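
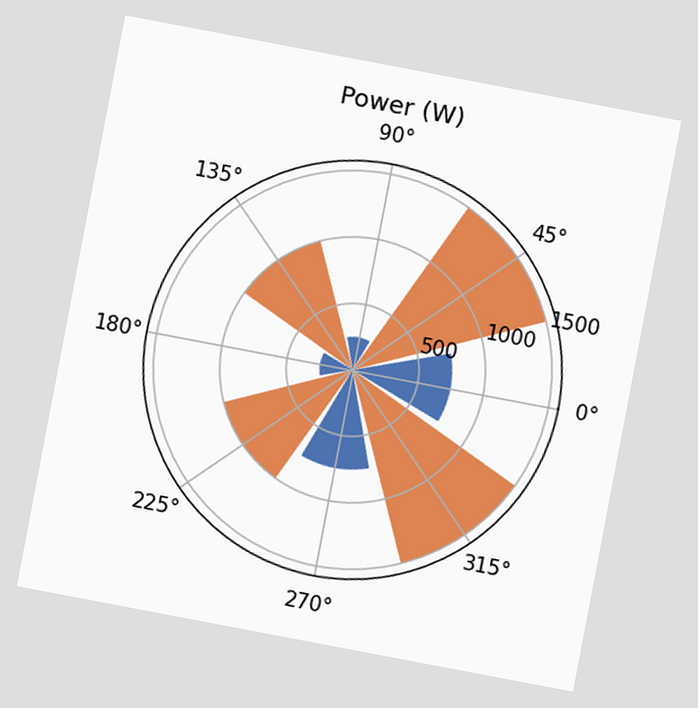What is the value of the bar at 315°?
1500W

The chart is tilted about 11° clockwise. The bar at 315° reaches 1500W on the radial axis.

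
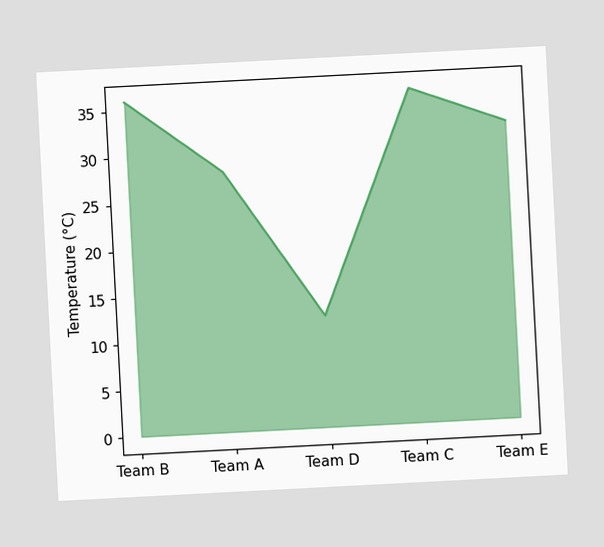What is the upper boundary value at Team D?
12°C

The chart is tilted about 3° counter-clockwise. At Team D the upper boundary is at 12°C.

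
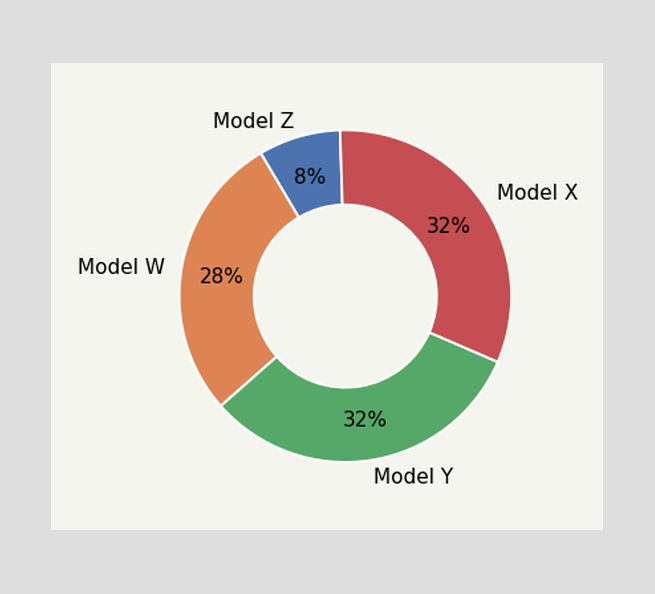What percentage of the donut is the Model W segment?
The Model W segment takes up 28% of the ring.

28%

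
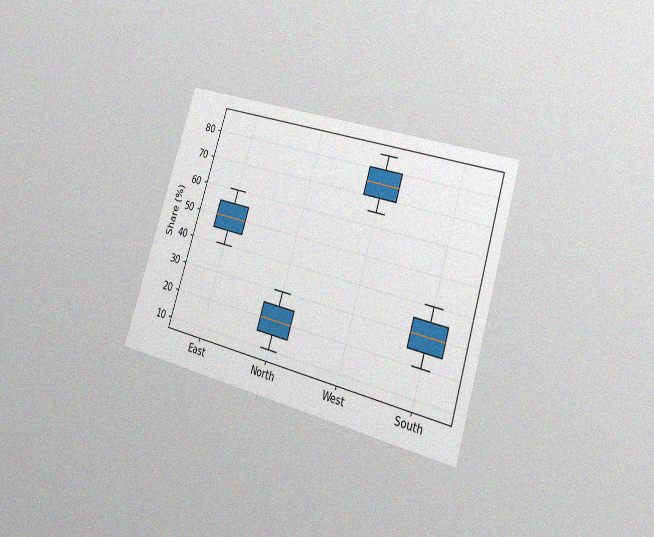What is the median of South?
The chart is tilted about 17° clockwise and viewed slightly from the right, with some photo noise. The median line in the South box sits at 30%.

30%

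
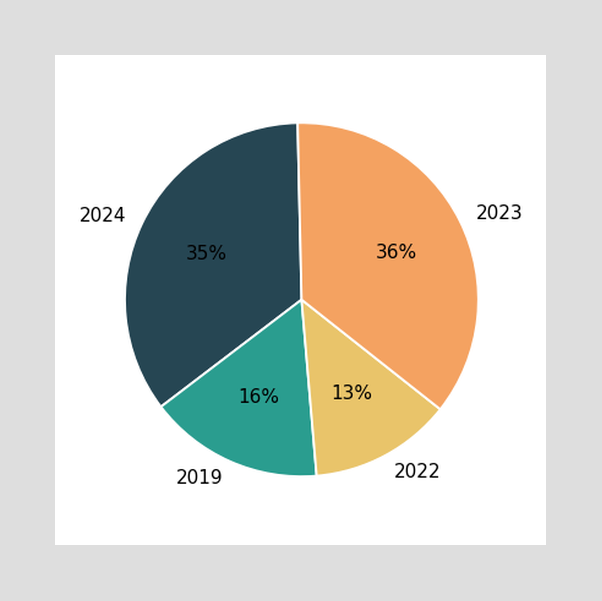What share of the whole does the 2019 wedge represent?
The 2019 slice takes up 16% of the pie.

16%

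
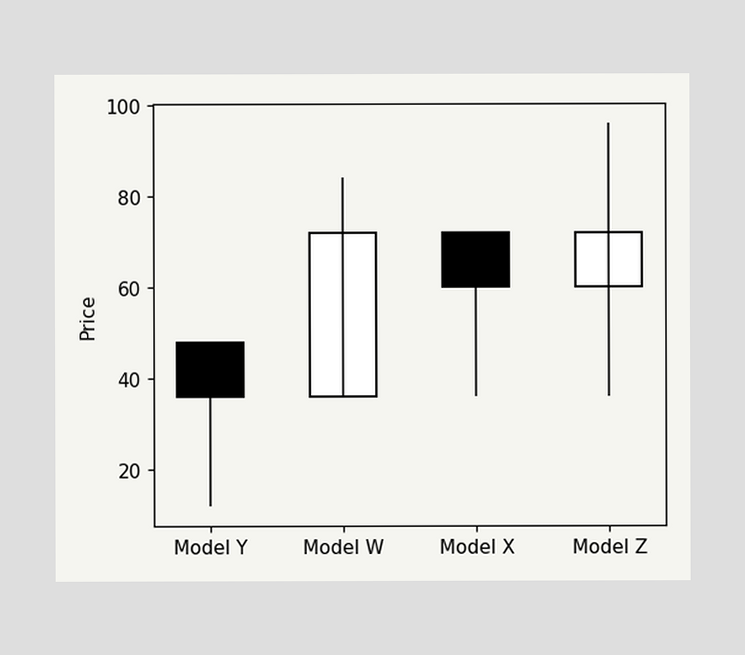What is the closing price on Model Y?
The Model Y candle closes at 36.

36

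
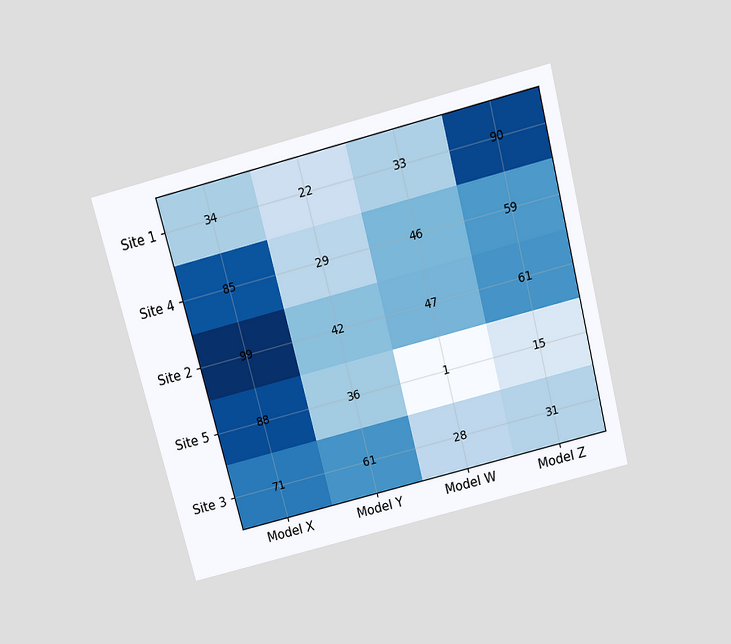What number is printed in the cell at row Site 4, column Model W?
46

The chart is tilted about 14° counter-clockwise and viewed slightly from above. The (Site 4, Model W) cell reads 46.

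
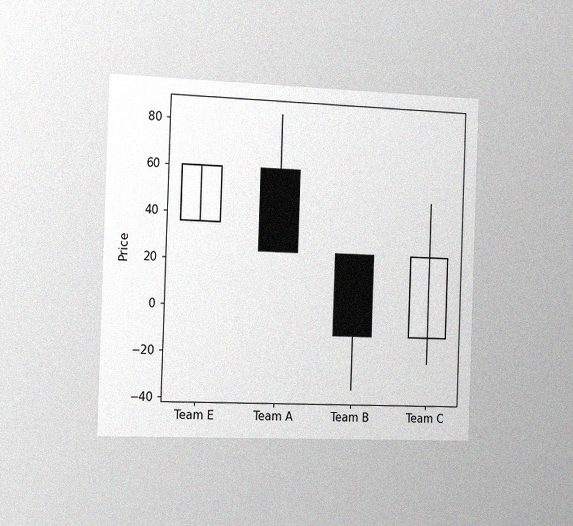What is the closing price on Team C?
24

The chart is tilted about 2° clockwise and viewed slightly from the left, with some photo noise. The Team C candle closes at 24.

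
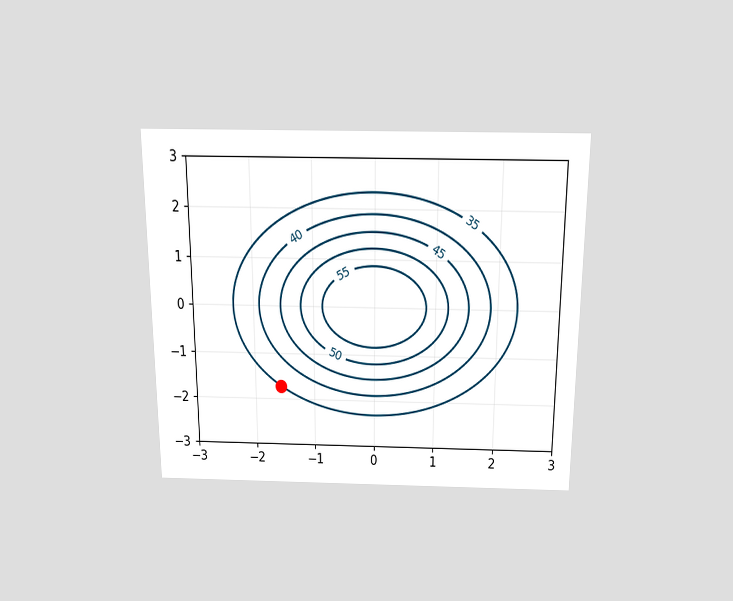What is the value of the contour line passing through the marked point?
The chart is viewed slightly from above. The marked point sits on the contour labelled 35.

35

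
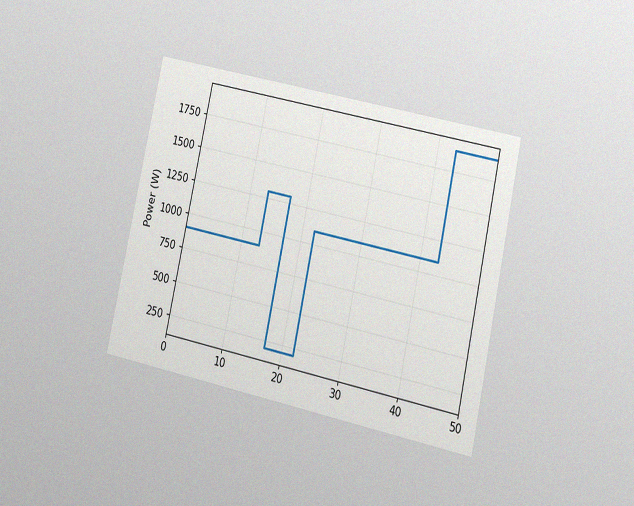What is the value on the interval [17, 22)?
200W

The chart is tilted about 12° clockwise and viewed at a slight angle, with some photo noise. On [17, 22) the step sits at 200W.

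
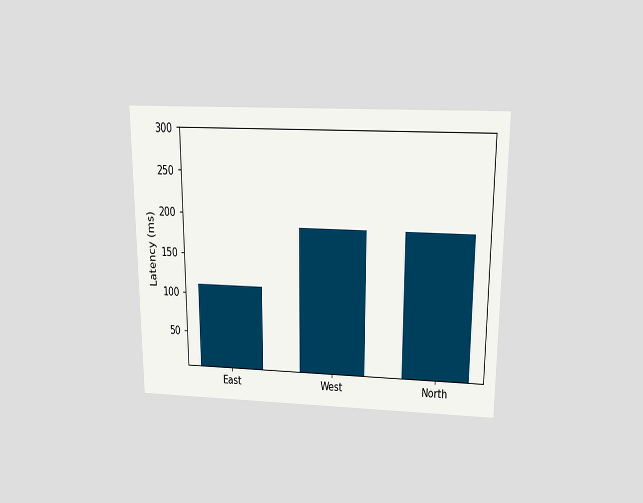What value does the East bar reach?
The chart is viewed slightly from above. Reading along the chart's y-axis, the East bar reaches 111ms.

111ms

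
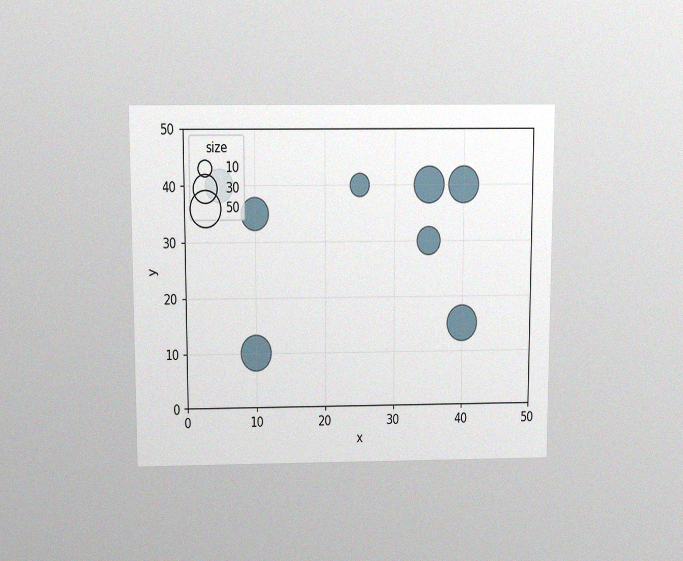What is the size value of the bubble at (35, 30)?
30

The chart is viewed slightly from above, with some photo noise. Matching the bubble at (35, 30) against the size legend gives 30.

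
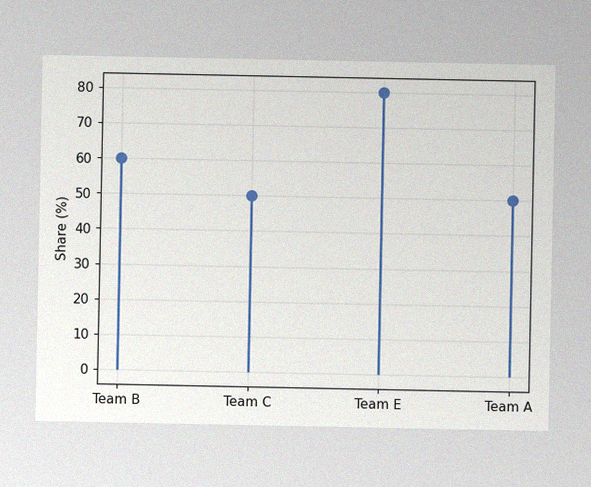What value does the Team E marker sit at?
80%

The image has some photo noise and uneven lighting. The Team E marker sits at 80%.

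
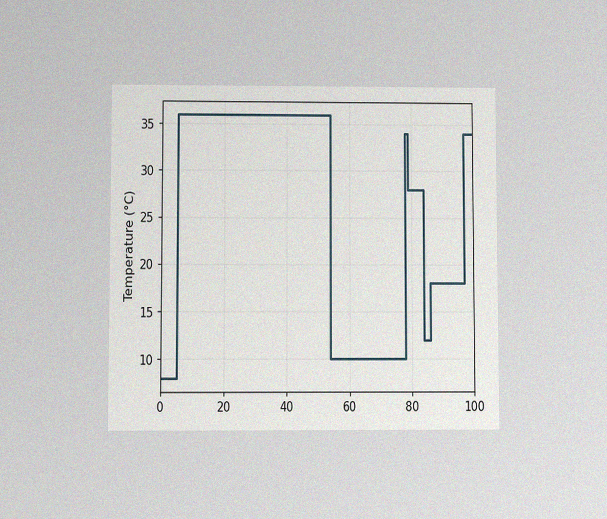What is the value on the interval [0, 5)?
8°C

The chart is viewed at a slight angle, with some photo noise. On [0, 5) the step sits at 8°C.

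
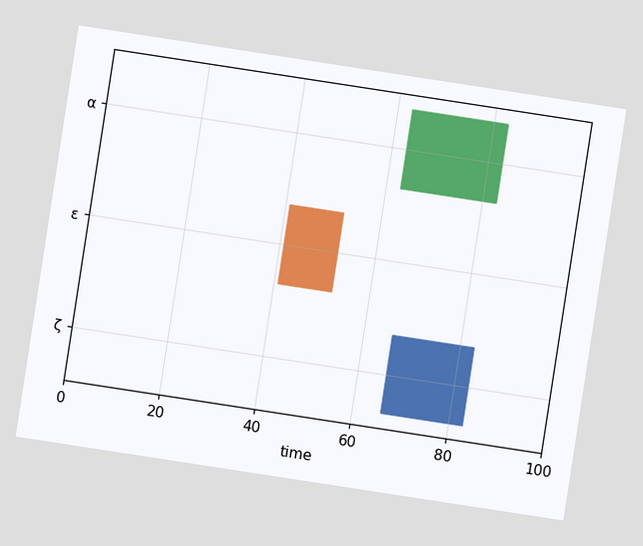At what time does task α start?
63

The chart is tilted about 9° clockwise. The α bar begins at t=63.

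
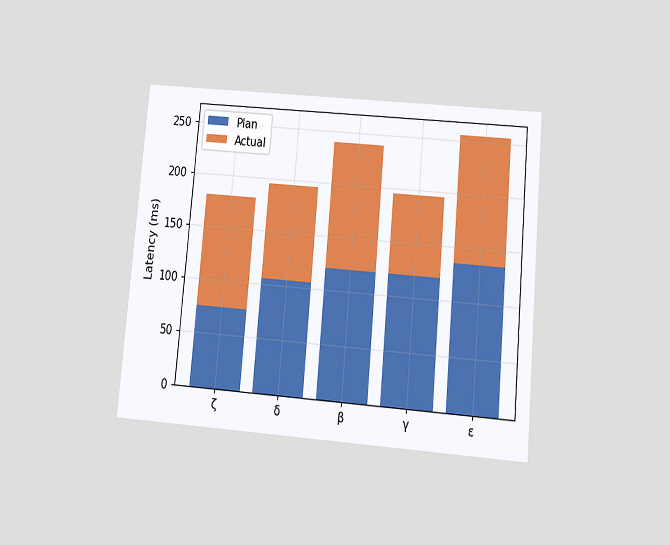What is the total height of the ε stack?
255ms

The chart is tilted about 5° clockwise and viewed slightly from below. The ε stack's top reaches 255ms on the y-axis.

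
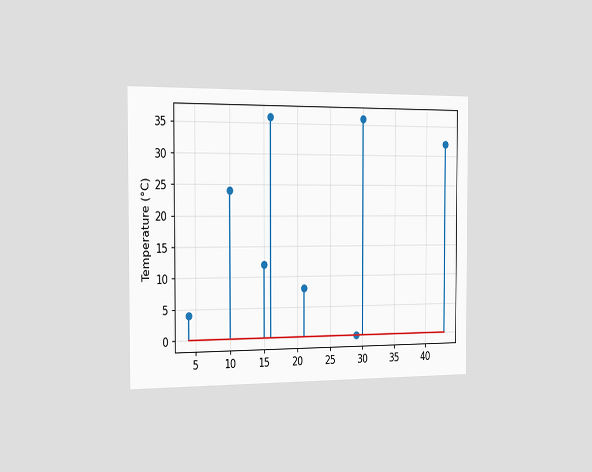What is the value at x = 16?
36°C

The chart is viewed slightly from the left. The stem at x=16 reaches 36°C.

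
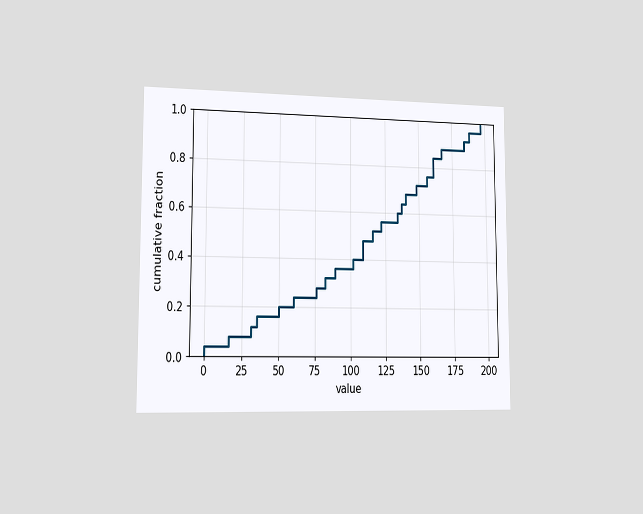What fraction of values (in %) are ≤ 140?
68%

The chart is viewed slightly from the left. At x=140 the ECDF step is at 68%.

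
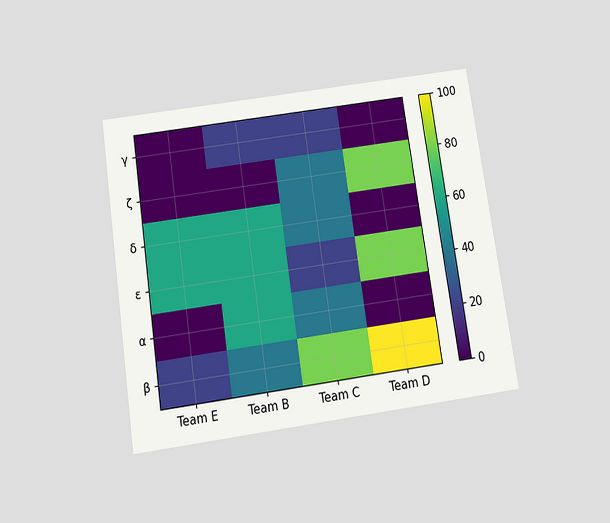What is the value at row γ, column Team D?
The chart is tilted about 8° counter-clockwise and viewed slightly from below. Matching cell (γ, Team D) against the colorbar gives 0.

0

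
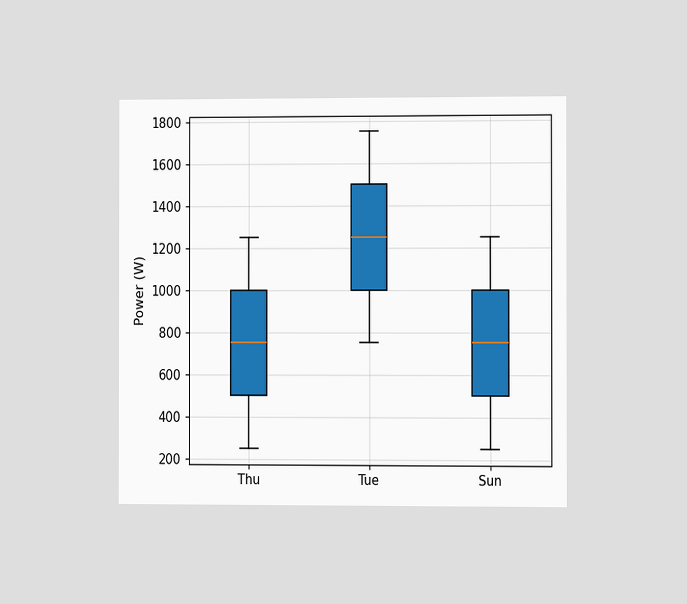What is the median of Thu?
The chart is viewed at a slight angle. The median line in the Thu box sits at 750W.

750W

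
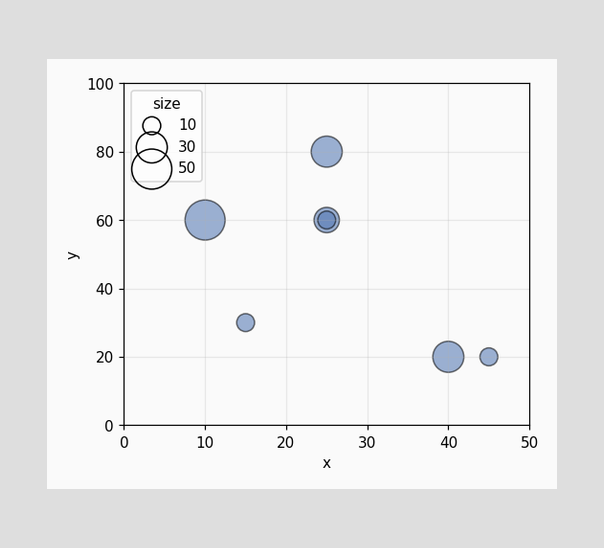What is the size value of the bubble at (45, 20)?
10

Matching the bubble at (45, 20) against the size legend gives 10.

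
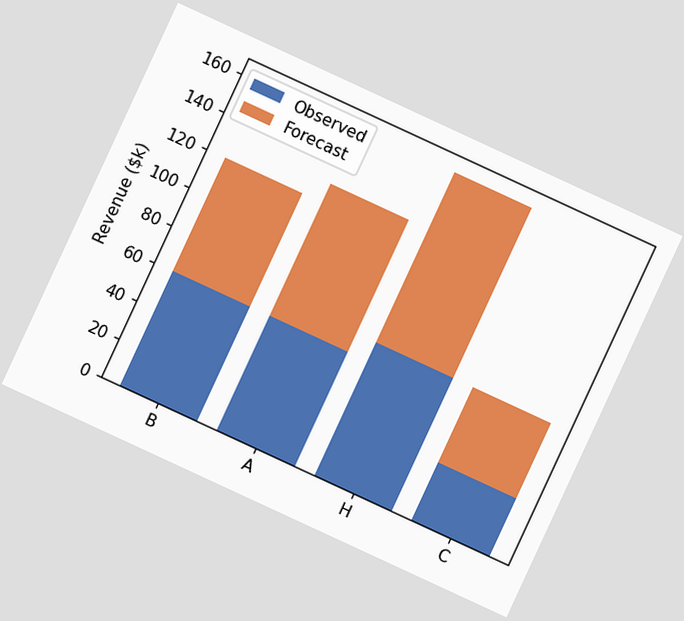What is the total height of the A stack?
The chart is tilted about 25° clockwise. The A stack's top reaches $130k on the y-axis.

$130k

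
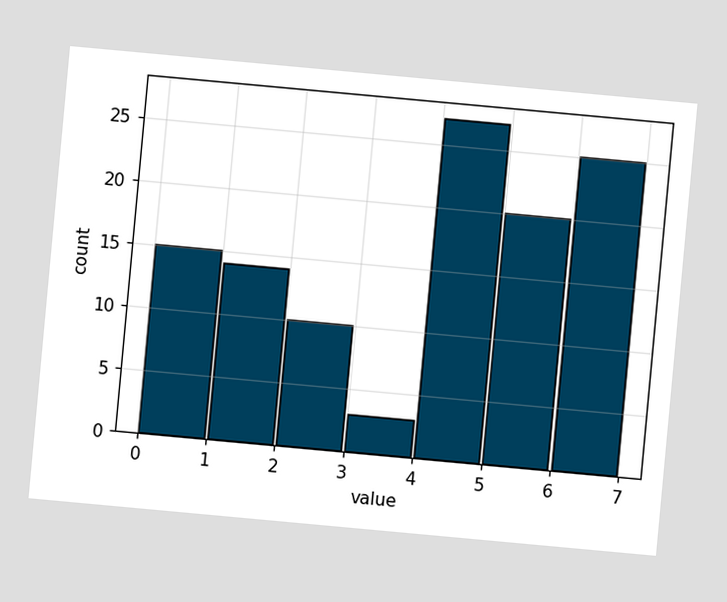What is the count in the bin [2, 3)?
The chart is tilted about 5° clockwise. The [2, 3) bin has height 10.

10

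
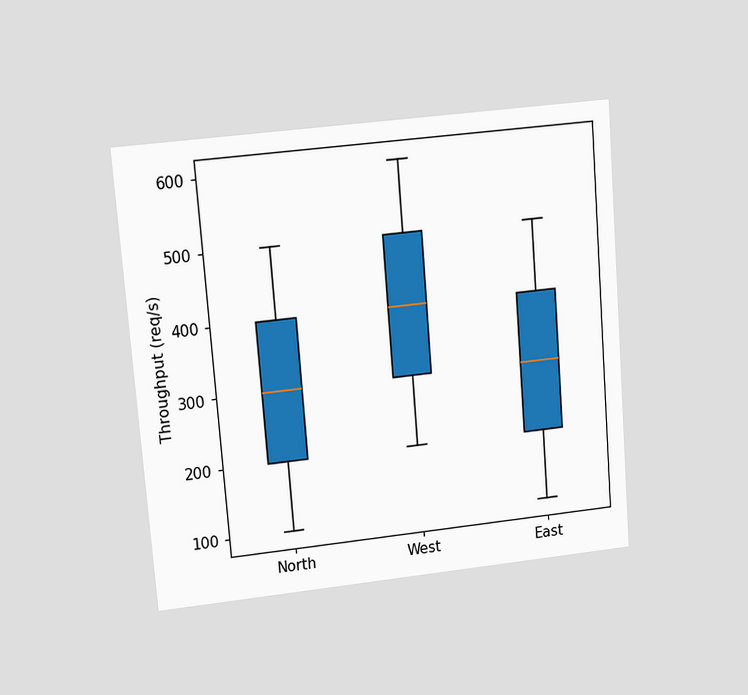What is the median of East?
300req/s

The chart is tilted about 5° counter-clockwise and viewed at a slight angle. The median line in the East box sits at 300req/s.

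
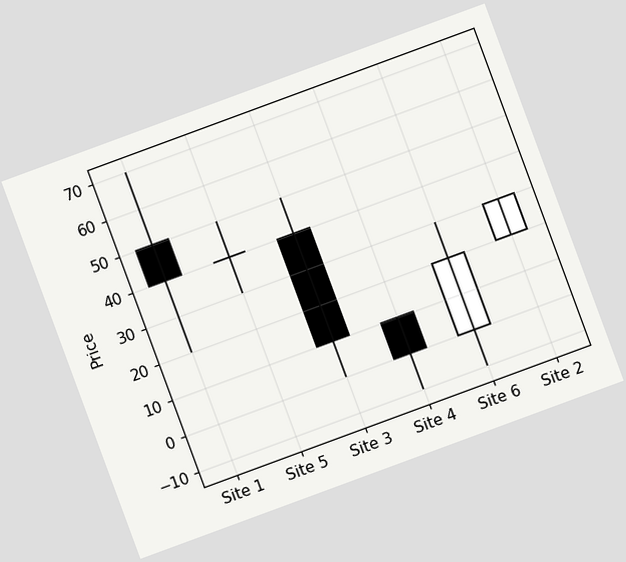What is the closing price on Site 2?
30

The chart is tilted about 20° counter-clockwise. The Site 2 candle closes at 30.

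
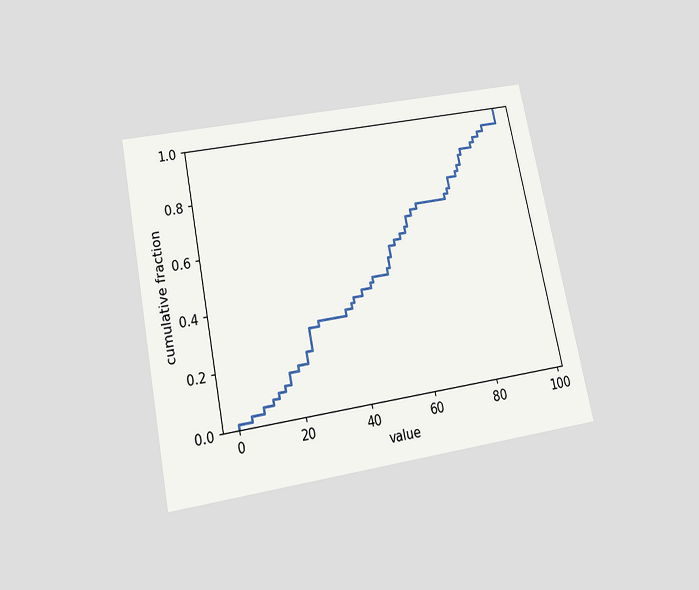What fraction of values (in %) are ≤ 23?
22%

The chart is tilted about 11° counter-clockwise and viewed slightly from below. At x=23 the ECDF step is at 22%.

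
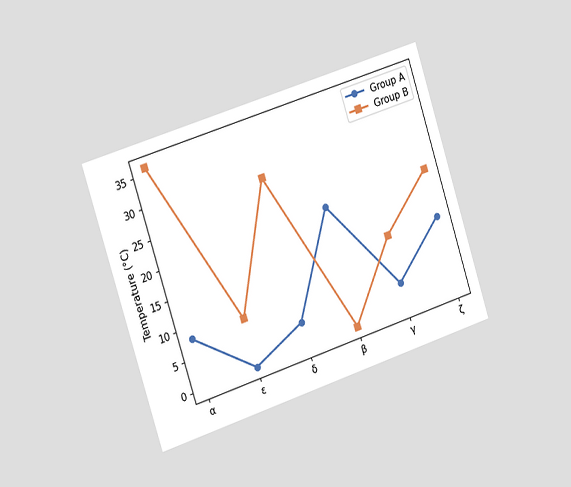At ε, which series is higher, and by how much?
Group B, by 8°C

The chart is tilted about 18° counter-clockwise and viewed slightly from the left. At ε, Group B sits above the other line by 8°C.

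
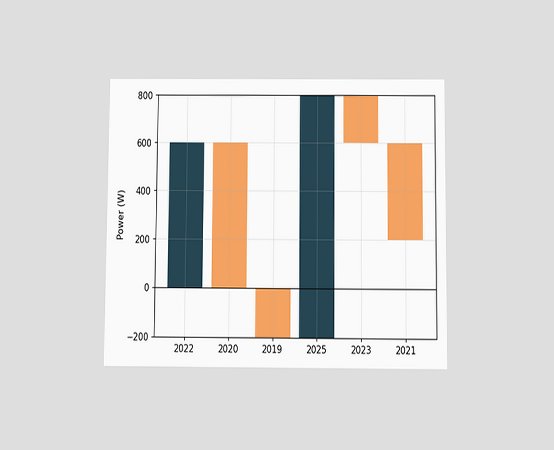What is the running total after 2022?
The chart is viewed slightly from below. After 2022 the running total reaches 600W.

600W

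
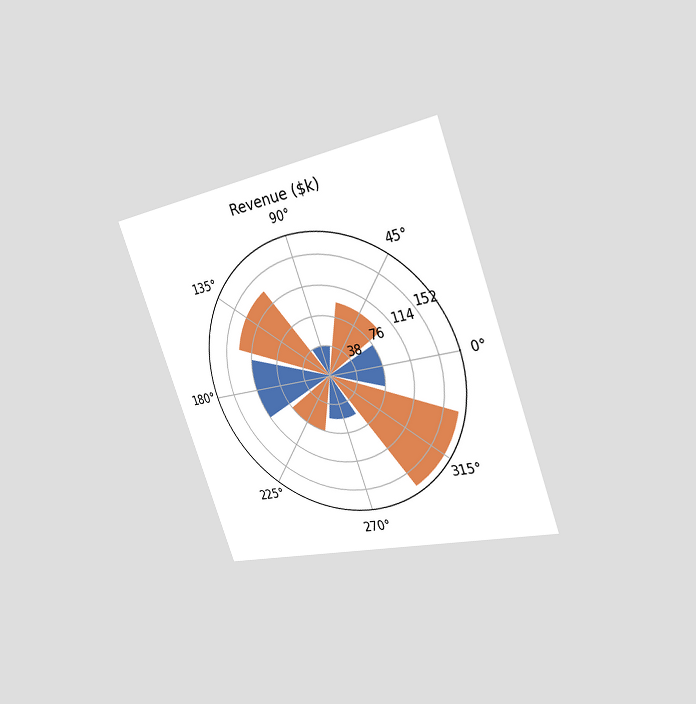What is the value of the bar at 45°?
The chart is tilted about 20° counter-clockwise and viewed slightly from the right. The bar at 45° reaches $95k on the radial axis.

$95k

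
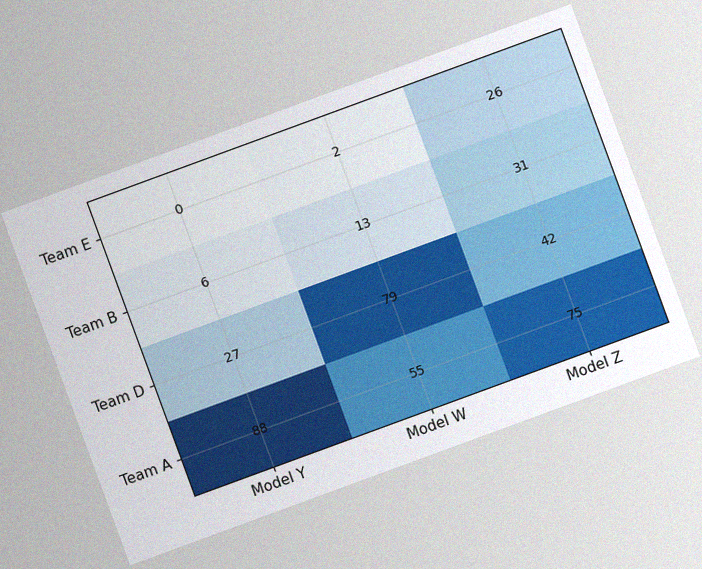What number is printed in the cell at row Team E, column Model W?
The chart is tilted about 20° counter-clockwise, with some photo noise. The (Team E, Model W) cell reads 2.

2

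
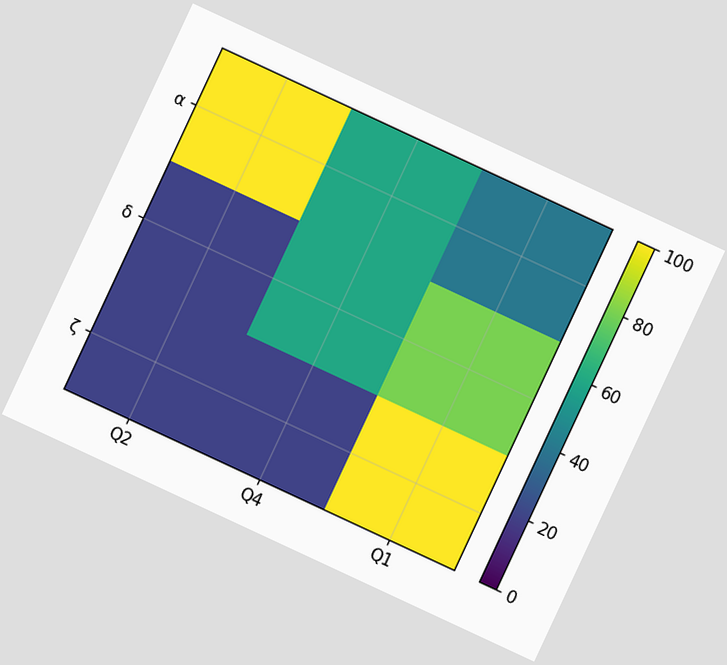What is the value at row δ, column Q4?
60

The chart is tilted about 25° clockwise. Matching cell (δ, Q4) against the colorbar gives 60.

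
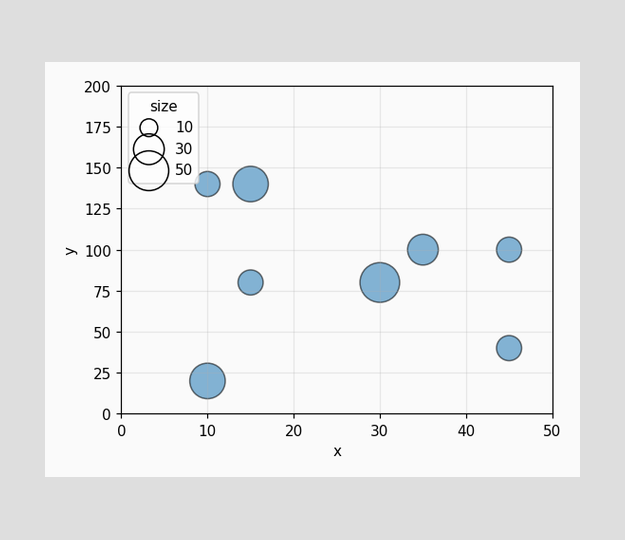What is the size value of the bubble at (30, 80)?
Matching the bubble at (30, 80) against the size legend gives 50.

50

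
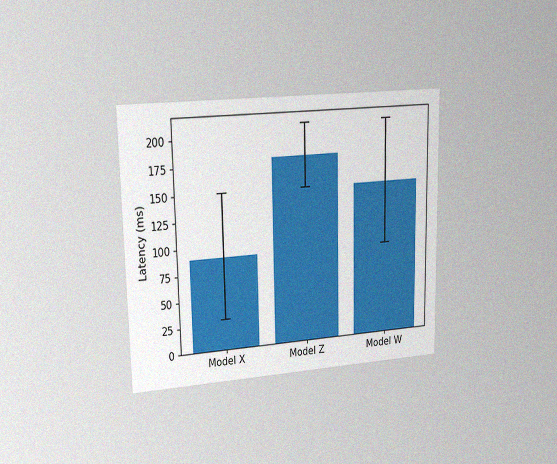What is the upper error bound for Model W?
The chart is viewed slightly from the left, with some photo noise. The Model W bar's upper whisker reaches 210ms.

210ms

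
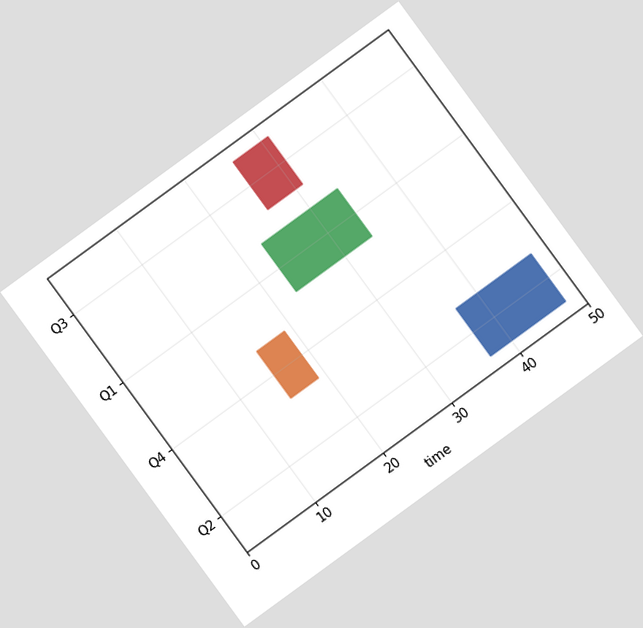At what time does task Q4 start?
15

The chart is tilted about 36° counter-clockwise. The Q4 bar begins at t=15.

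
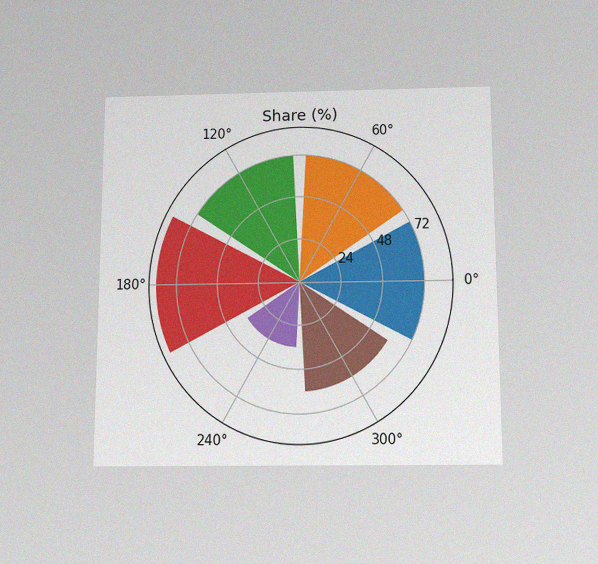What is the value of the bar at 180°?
The chart is viewed slightly from below, with some photo noise. The bar at 180° reaches 84% on the radial axis.

84%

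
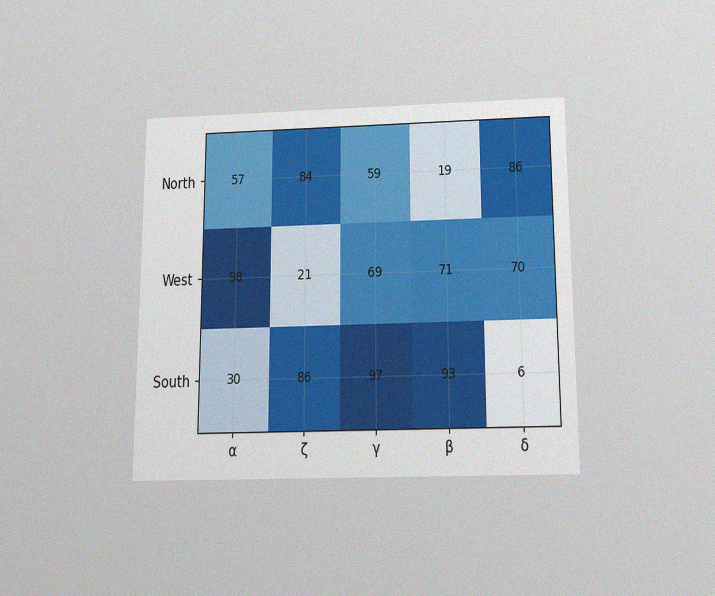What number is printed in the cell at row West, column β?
71

The chart is viewed slightly from below, with some photo noise. The (West, β) cell reads 71.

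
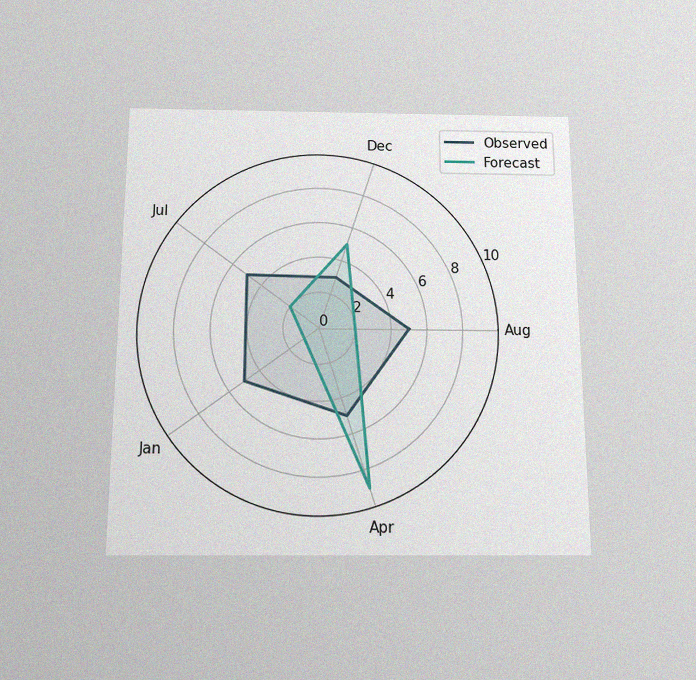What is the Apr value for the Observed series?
5

The chart is viewed slightly from below, with some photo noise. On the Apr axis, Observed reaches 5.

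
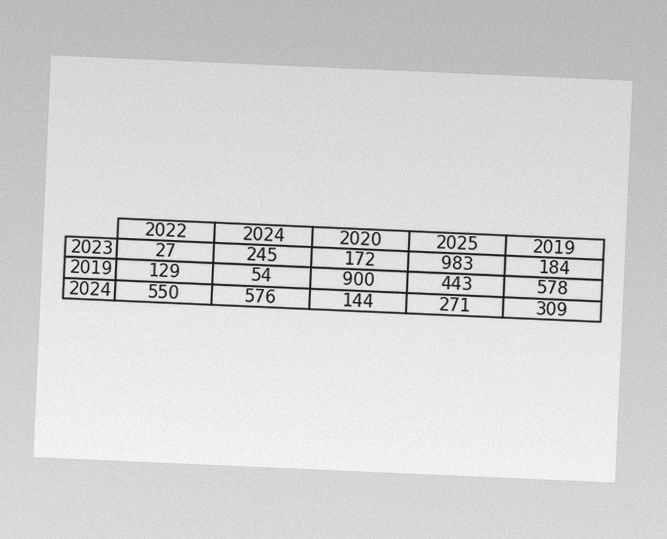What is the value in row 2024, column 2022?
550

The chart is tilted about 3° clockwise, with some photo noise. The (2024, 2022) cell reads 550.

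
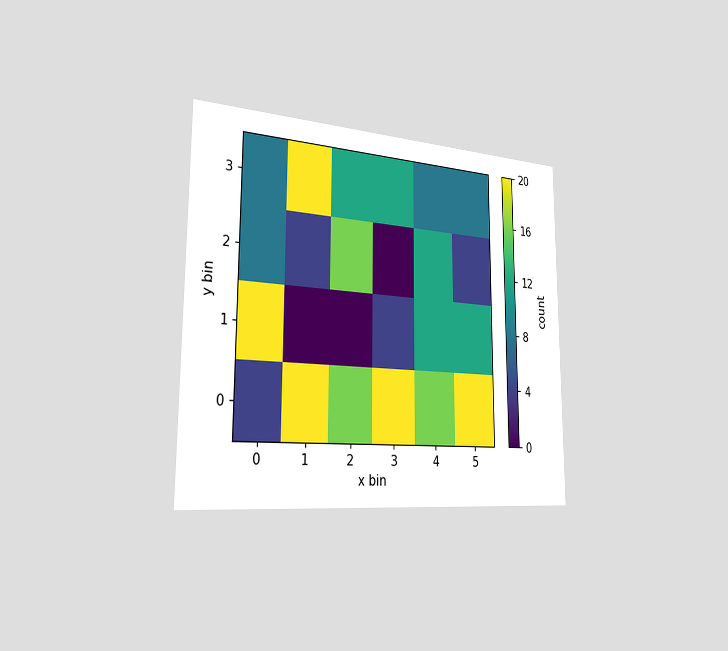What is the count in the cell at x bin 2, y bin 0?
The chart is viewed slightly from the left. Matching the cell (2, 0) against the colorbar gives 16.

16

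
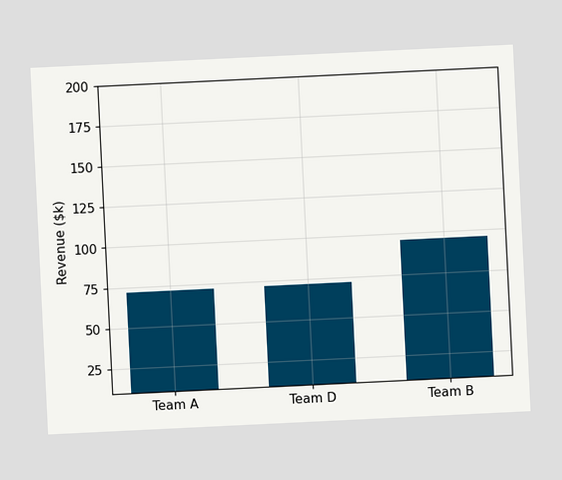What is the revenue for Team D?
$72k

The chart is tilted about 3° counter-clockwise. Reading along the chart's y-axis, the Team D bar reaches $72k.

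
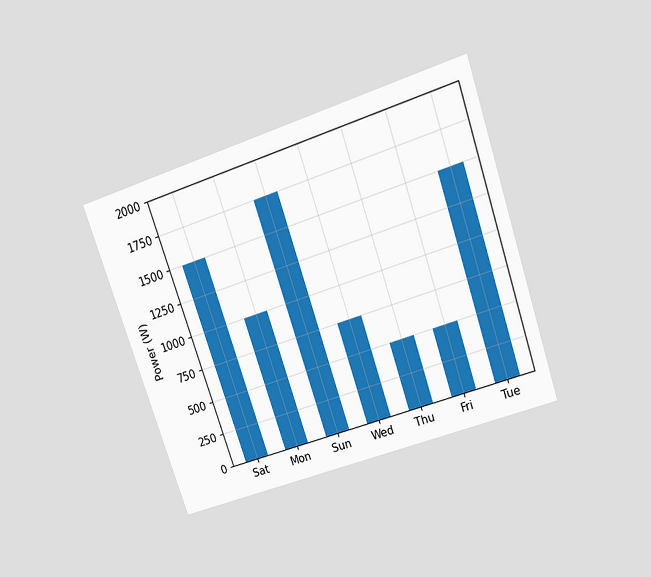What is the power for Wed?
750W

The chart is tilted about 19° counter-clockwise and viewed slightly from above. Reading along the chart's y-axis, the Wed bar reaches 750W.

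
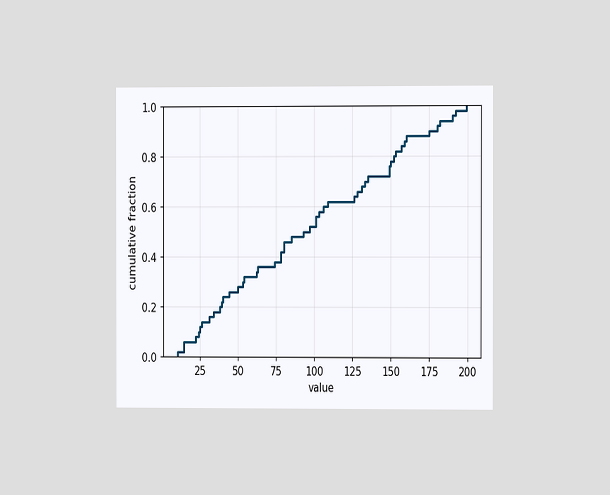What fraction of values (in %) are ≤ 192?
The chart is viewed at a slight angle. At x=192 the ECDF step is at 98%.

98%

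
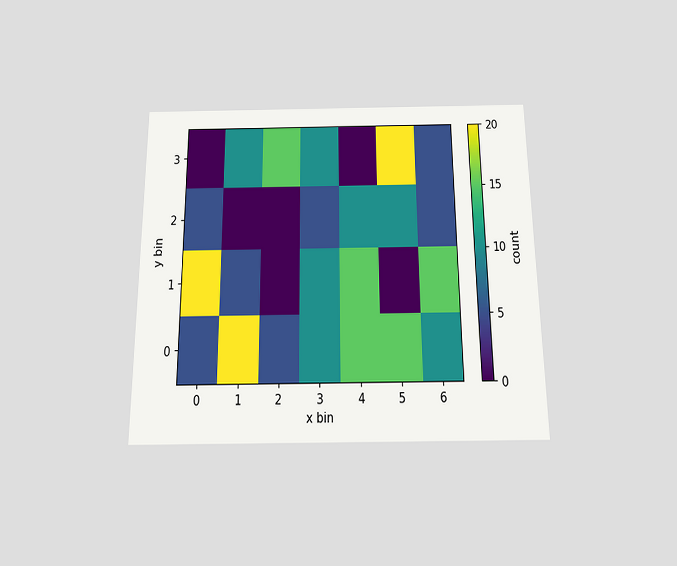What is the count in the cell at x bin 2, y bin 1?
The chart is viewed slightly from below. Matching the cell (2, 1) against the colorbar gives 0.

0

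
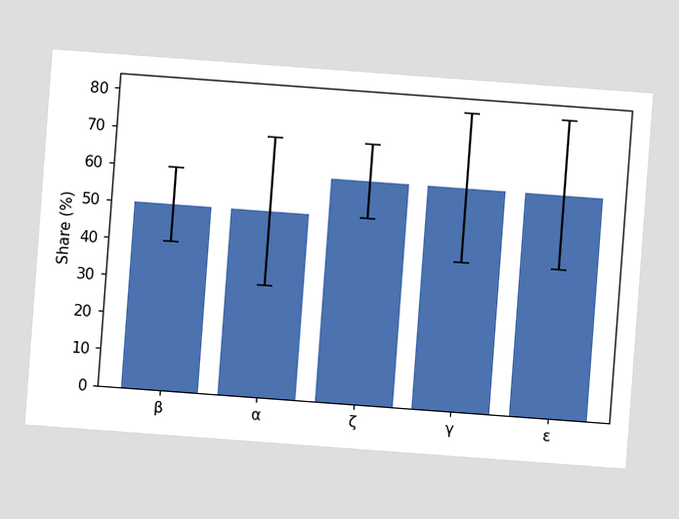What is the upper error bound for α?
70%

The chart is tilted about 4° clockwise. The α bar's upper whisker reaches 70%.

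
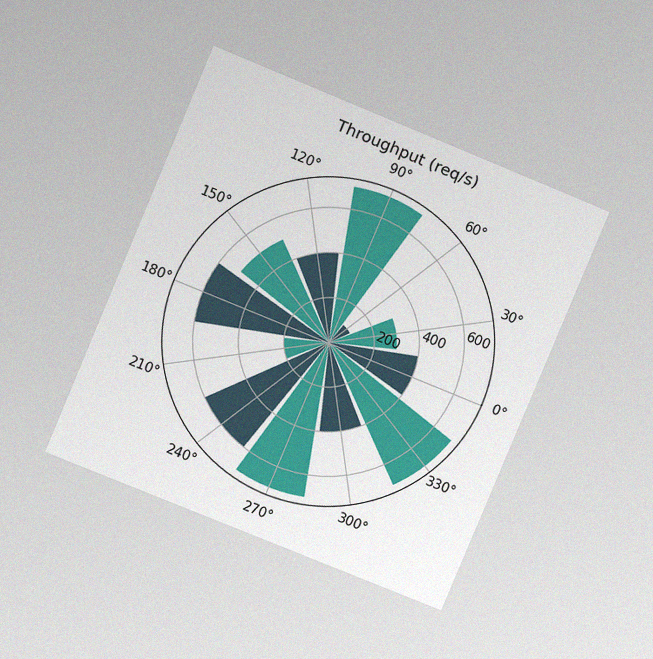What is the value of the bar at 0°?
The chart is tilted about 23° clockwise and viewed at a slight angle, with some photo noise. The bar at 0° reaches 400req/s on the radial axis.

400req/s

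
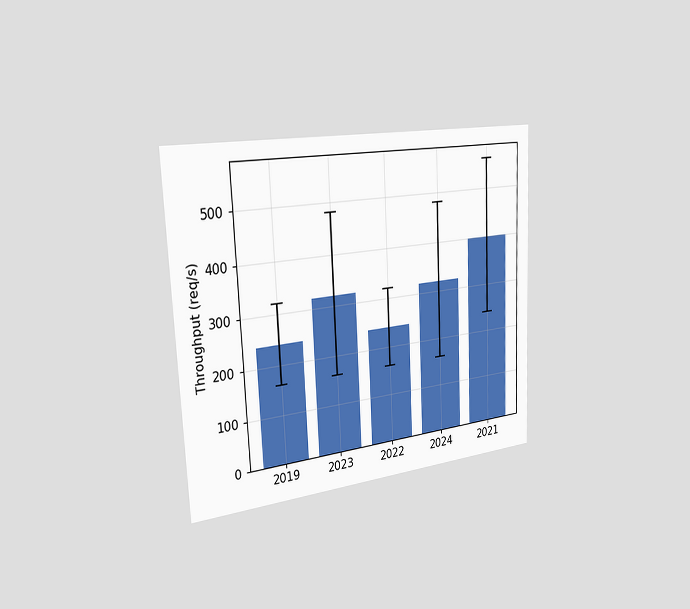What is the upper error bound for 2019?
320req/s

The chart is tilted about 3° counter-clockwise and viewed slightly from the left. The 2019 bar's upper whisker reaches 320req/s.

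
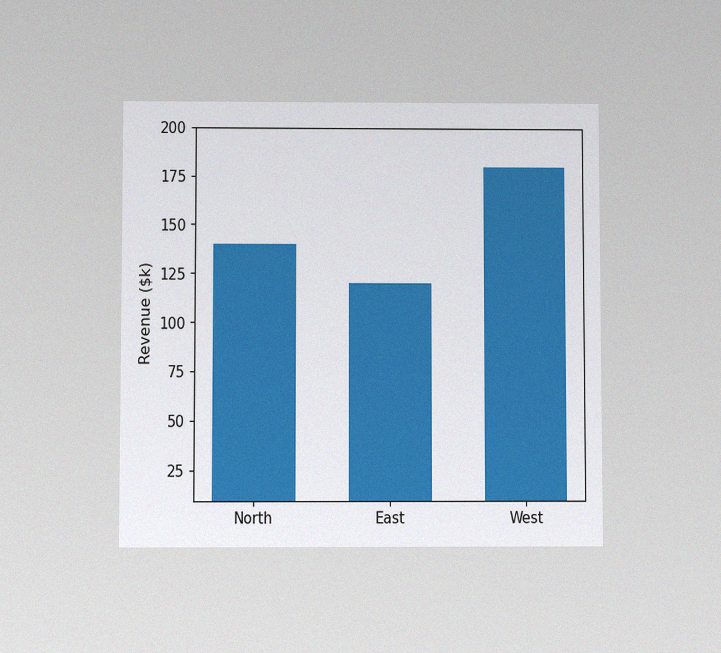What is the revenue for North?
$140k

The chart is viewed at a slight angle, with some photo noise. Reading along the chart's y-axis, the North bar reaches $140k.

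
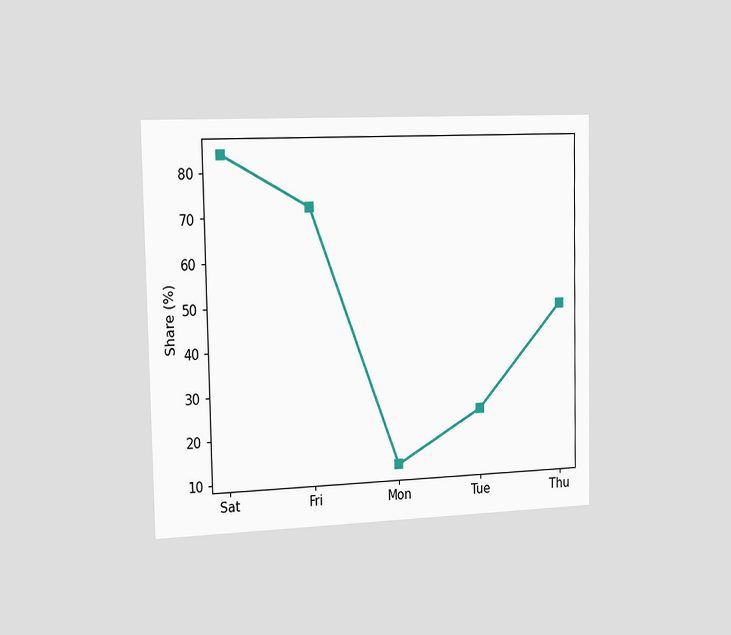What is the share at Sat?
The chart is viewed slightly from the left. At Sat, the line is at 84%.

84%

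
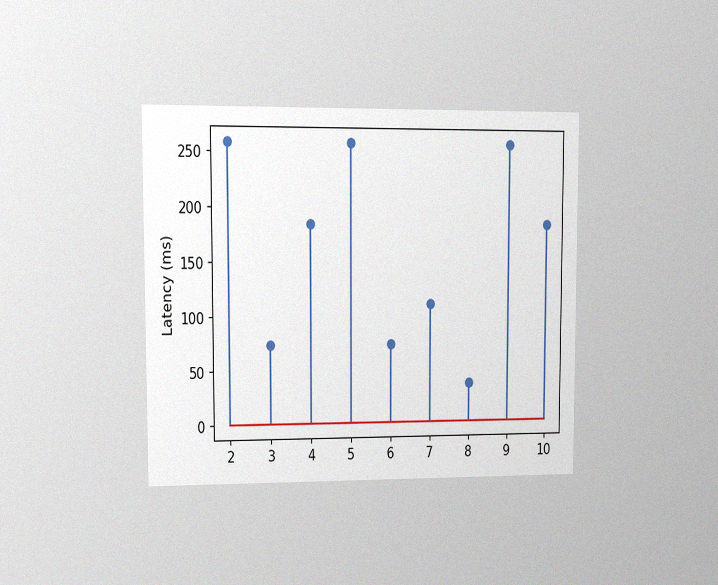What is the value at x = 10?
185ms

The chart is viewed at a slight angle, with some photo noise. The stem at x=10 reaches 185ms.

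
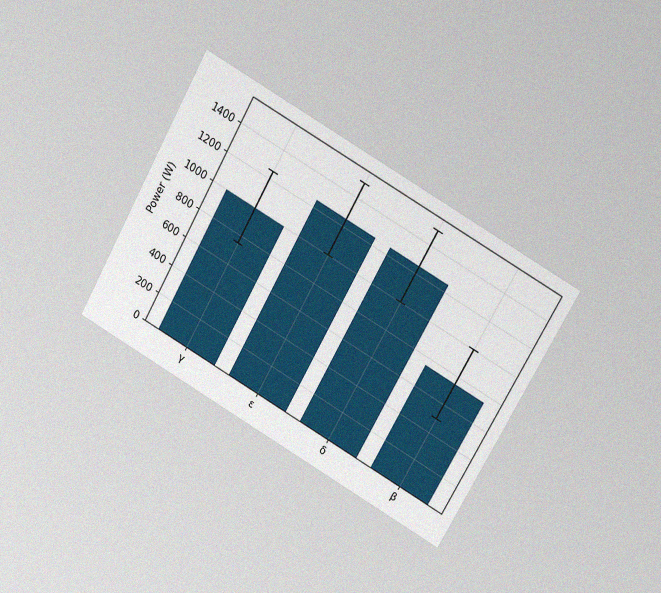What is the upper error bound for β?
The chart is tilted about 29° clockwise and viewed at a slight angle, with some photo noise. The β bar's upper whisker reaches 1000W.

1000W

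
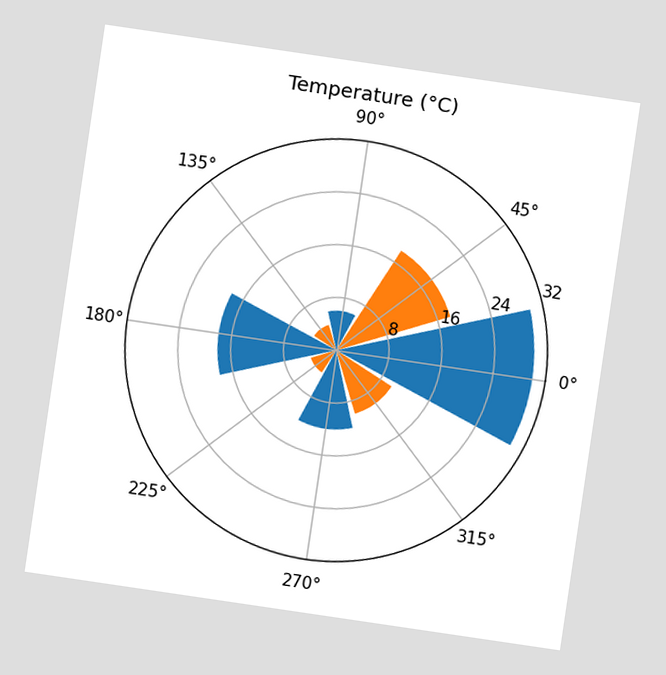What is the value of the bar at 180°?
The chart is tilted about 8° clockwise. The bar at 180° reaches 18°C on the radial axis.

18°C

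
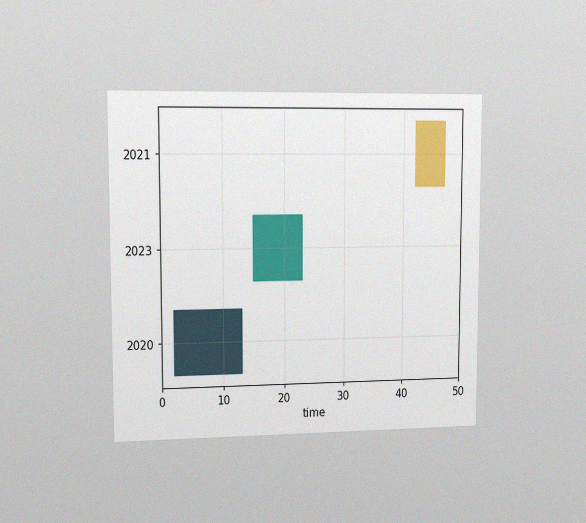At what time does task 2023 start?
15

The chart is viewed slightly from the left, with some photo noise. The 2023 bar begins at t=15.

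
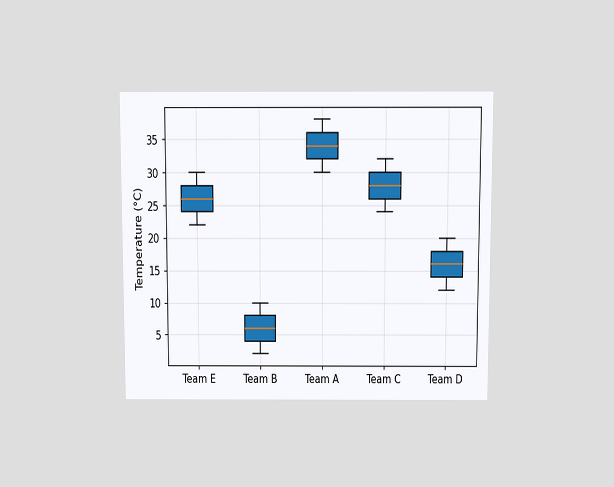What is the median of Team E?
26°C

The chart is viewed slightly from above. The median line in the Team E box sits at 26°C.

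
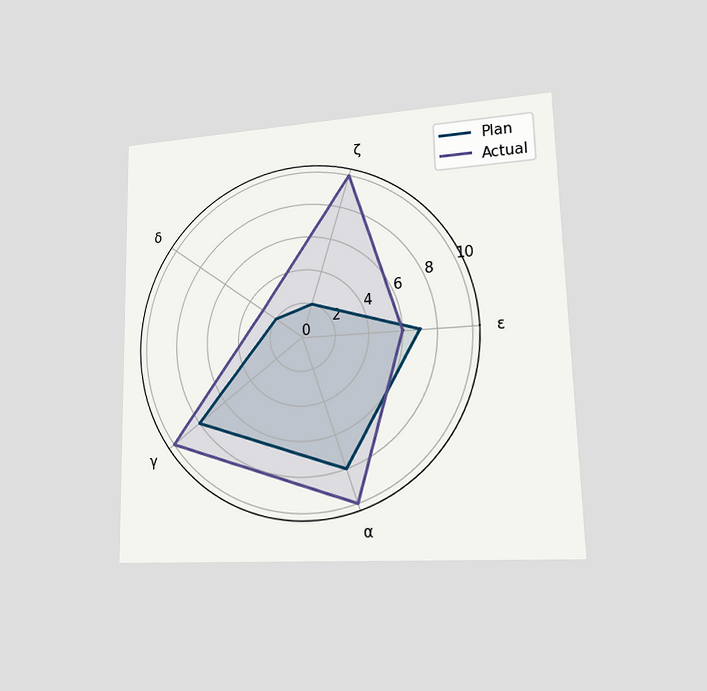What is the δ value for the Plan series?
2

The chart is viewed at a slight angle. On the δ axis, Plan reaches 2.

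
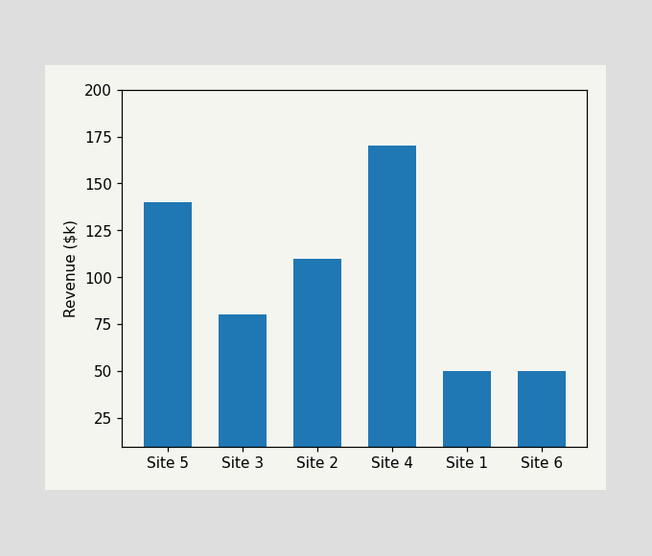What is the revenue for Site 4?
Reading along the chart's y-axis, the Site 4 bar reaches $170k.

$170k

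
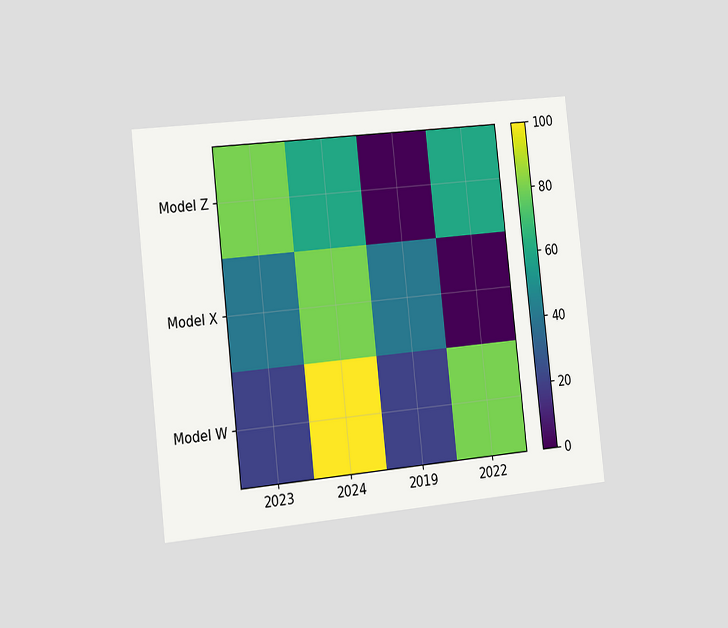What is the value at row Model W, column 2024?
100

The chart is tilted about 6° counter-clockwise and viewed slightly from the left. Matching cell (Model W, 2024) against the colorbar gives 100.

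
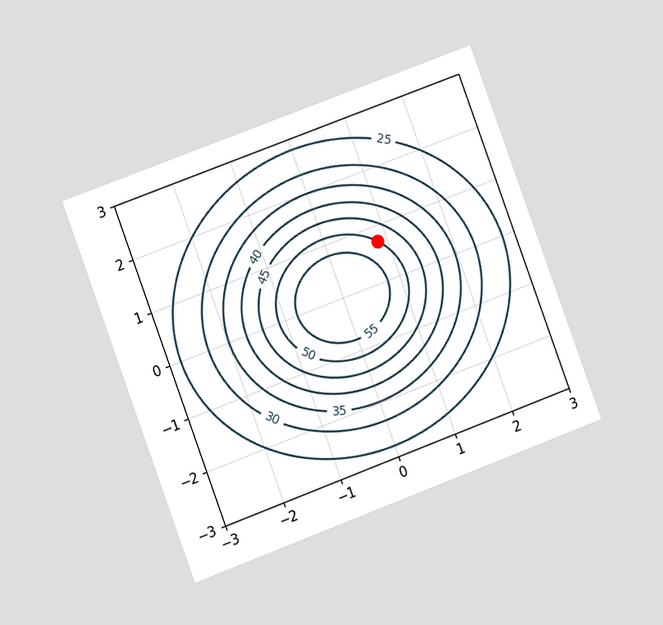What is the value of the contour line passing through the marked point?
50

The chart is tilted about 20° counter-clockwise and viewed at a slight angle. The marked point sits on the contour labelled 50.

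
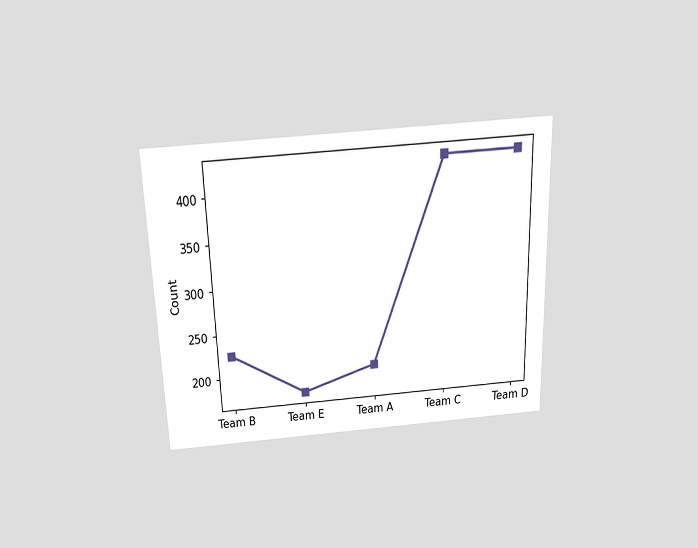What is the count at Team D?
425

The chart is viewed slightly from above. At Team D, the line is at 425.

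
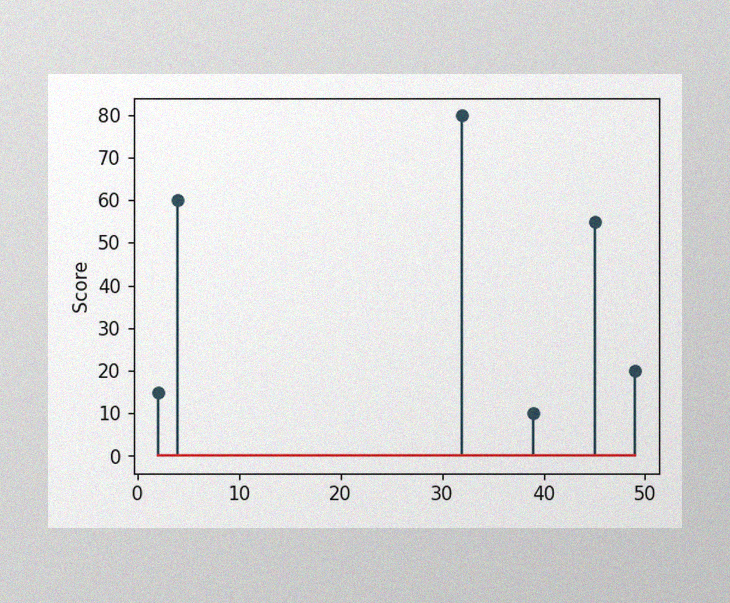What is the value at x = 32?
80

The image has some photo noise and uneven lighting. The stem at x=32 reaches 80.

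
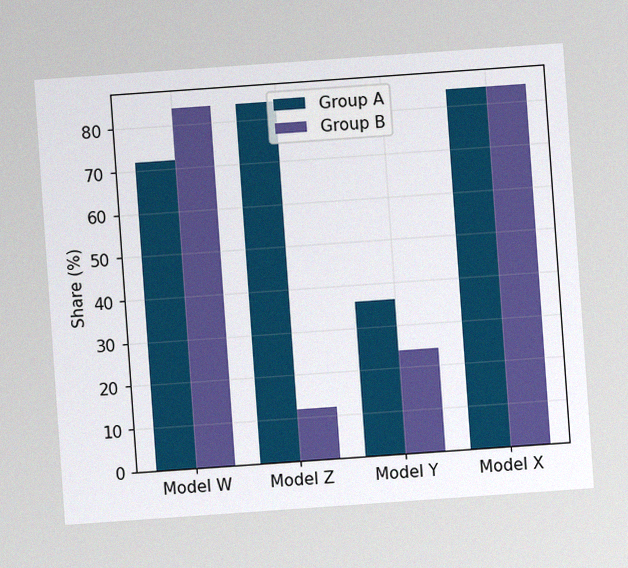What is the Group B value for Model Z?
12%

The chart is tilted about 4° counter-clockwise, with some photo noise. The Group B bar at Model Z reaches 12% on the y-axis.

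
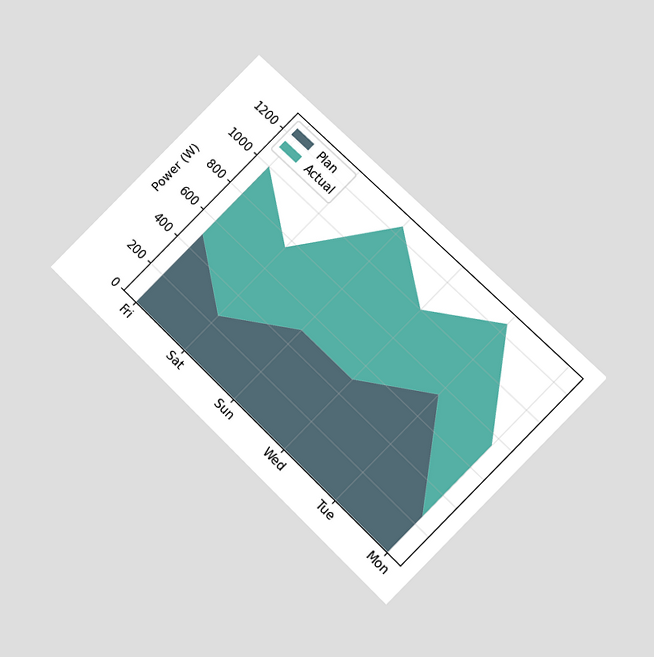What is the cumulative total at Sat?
The chart is tilted about 45° clockwise and viewed at a slight angle. The stacked total at Sat reaches 750W.

750W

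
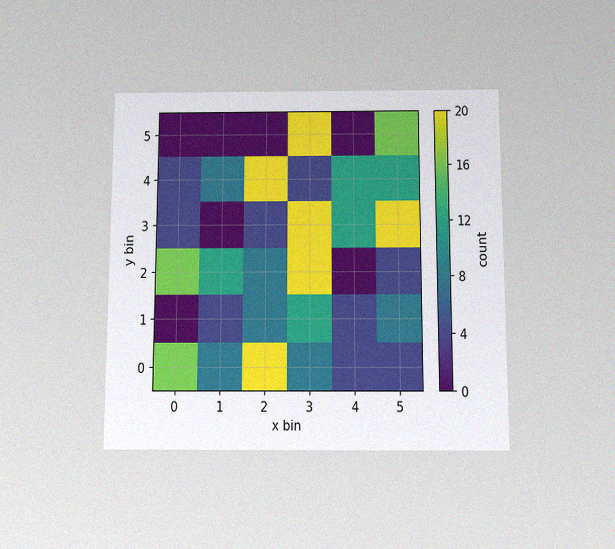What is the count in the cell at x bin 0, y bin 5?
The chart is viewed slightly from below, with some photo noise. Matching the cell (0, 5) against the colorbar gives 0.

0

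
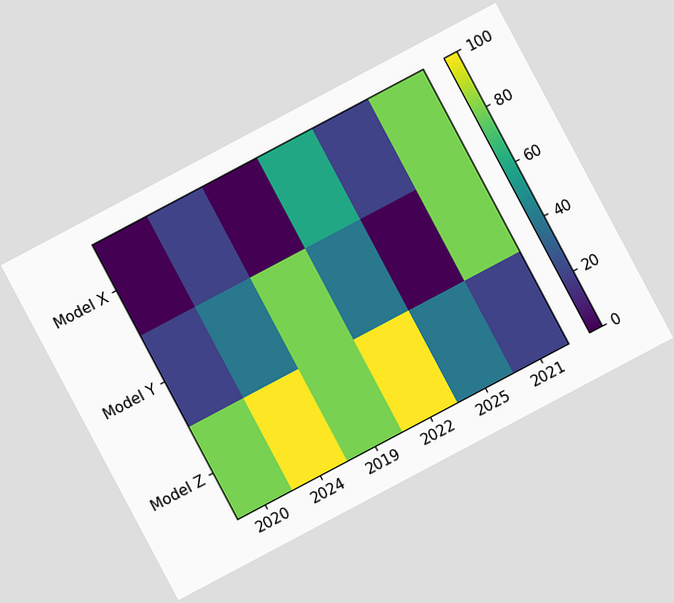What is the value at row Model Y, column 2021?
80

The chart is tilted about 28° counter-clockwise. Matching cell (Model Y, 2021) against the colorbar gives 80.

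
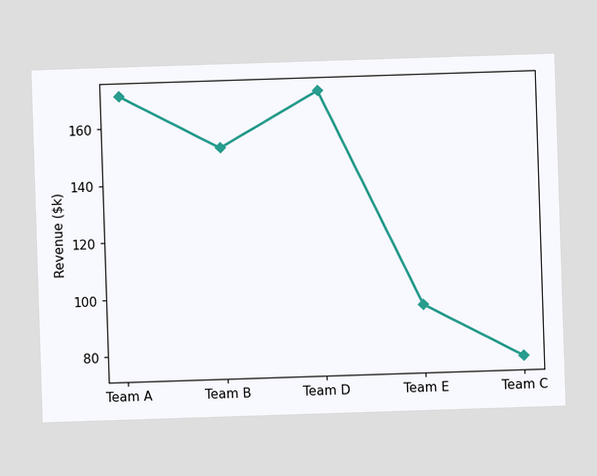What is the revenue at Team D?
At Team D, the line is at $171k.

$171k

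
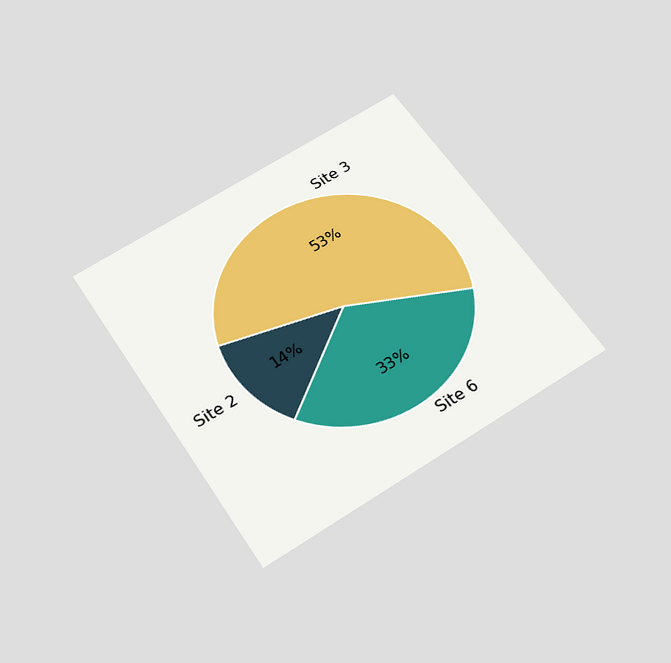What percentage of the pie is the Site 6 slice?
The chart is tilted about 33° counter-clockwise and viewed slightly from below. The Site 6 slice takes up 33% of the pie.

33%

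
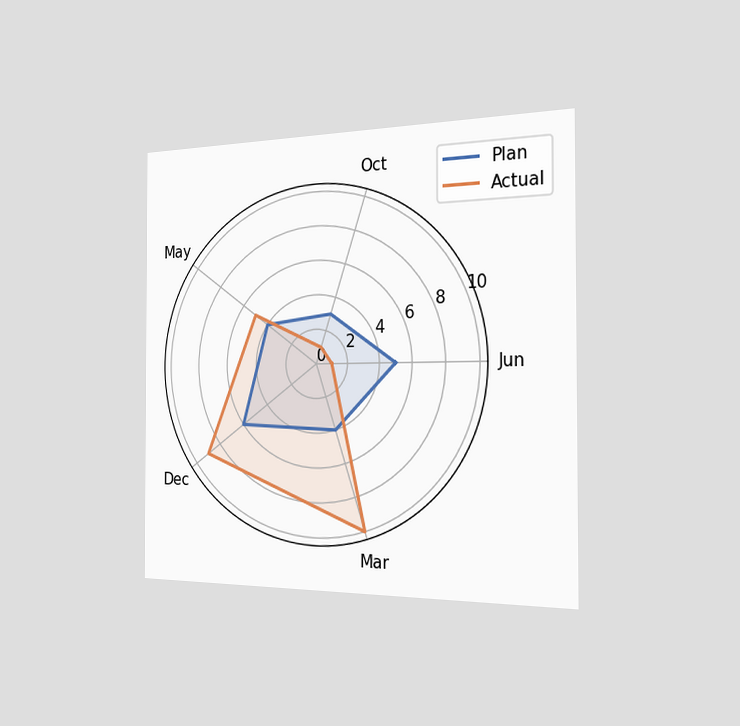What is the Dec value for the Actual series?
9

The chart is viewed slightly from the right. On the Dec axis, Actual reaches 9.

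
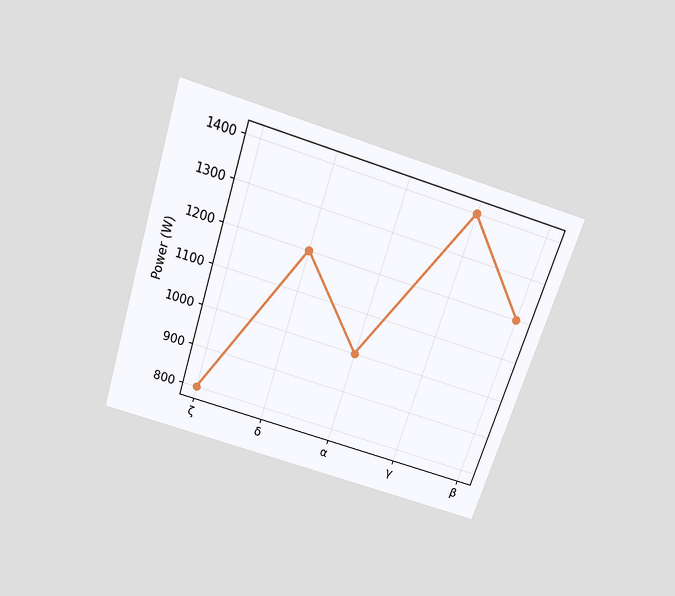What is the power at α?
The chart is tilted about 18° clockwise and viewed slightly from above. At α, the line is at 1000W.

1000W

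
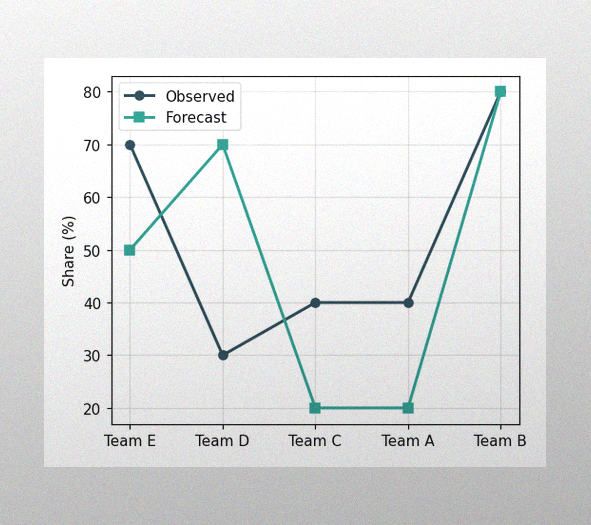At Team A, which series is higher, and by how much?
The image has some photo noise and uneven lighting. At Team A, Observed sits above the other line by 20%.

Observed, by 20%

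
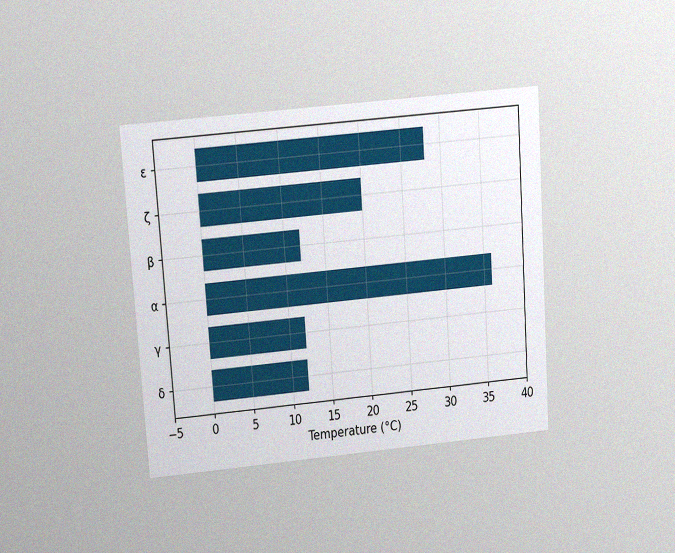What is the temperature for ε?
28°C

The chart is tilted about 4° counter-clockwise and viewed slightly from above, with some photo noise. Reading along the chart's x-axis, the ε bar reaches 28°C.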